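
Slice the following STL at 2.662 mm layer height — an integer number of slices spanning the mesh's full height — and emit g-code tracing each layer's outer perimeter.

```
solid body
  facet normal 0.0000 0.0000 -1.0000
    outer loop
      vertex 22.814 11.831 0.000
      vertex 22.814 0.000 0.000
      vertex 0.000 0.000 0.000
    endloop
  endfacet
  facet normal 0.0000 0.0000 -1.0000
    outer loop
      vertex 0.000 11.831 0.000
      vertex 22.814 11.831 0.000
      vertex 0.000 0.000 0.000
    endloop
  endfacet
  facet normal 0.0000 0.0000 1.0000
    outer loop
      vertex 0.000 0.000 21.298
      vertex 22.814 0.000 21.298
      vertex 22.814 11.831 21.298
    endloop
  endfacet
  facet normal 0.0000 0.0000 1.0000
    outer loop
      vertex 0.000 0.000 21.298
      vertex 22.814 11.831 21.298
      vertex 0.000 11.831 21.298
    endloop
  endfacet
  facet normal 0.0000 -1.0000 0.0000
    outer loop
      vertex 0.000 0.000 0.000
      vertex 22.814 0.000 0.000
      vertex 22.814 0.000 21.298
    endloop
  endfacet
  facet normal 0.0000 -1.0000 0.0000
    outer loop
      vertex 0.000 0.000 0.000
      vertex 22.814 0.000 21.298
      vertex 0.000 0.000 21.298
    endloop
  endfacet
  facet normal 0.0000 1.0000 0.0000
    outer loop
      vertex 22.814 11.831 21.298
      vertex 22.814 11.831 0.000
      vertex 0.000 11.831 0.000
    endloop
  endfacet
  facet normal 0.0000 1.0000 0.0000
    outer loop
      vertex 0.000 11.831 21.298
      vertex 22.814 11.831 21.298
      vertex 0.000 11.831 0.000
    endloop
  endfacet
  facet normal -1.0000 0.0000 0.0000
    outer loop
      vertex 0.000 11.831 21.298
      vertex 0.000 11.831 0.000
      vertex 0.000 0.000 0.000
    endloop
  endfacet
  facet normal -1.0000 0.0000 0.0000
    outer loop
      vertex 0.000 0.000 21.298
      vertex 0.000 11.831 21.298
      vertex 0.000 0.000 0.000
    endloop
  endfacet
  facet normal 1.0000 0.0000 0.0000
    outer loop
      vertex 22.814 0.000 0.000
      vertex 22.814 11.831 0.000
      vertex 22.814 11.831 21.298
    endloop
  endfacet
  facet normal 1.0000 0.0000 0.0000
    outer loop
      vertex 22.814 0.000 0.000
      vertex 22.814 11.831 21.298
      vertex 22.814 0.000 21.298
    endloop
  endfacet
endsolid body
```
; perimeter-only toolpath
G21 ; units = mm
G90 ; absolute positioning
G28 ; home
; layer 1
G0 Z2.662
G0 X0.000 Y0.000
G1 X22.814 Y0.000
G1 X22.814 Y11.831
G1 X0.000 Y11.831
G1 X0.000 Y0.000
; layer 2
G0 Z5.324
G0 X0.000 Y0.000
G1 X22.814 Y0.000
G1 X22.814 Y11.831
G1 X0.000 Y11.831
G1 X0.000 Y0.000
; layer 3
G0 Z7.987
G0 X0.000 Y0.000
G1 X22.814 Y0.000
G1 X22.814 Y11.831
G1 X0.000 Y11.831
G1 X0.000 Y0.000
; layer 4
G0 Z10.649
G0 X0.000 Y0.000
G1 X22.814 Y0.000
G1 X22.814 Y11.831
G1 X0.000 Y11.831
G1 X0.000 Y0.000
; layer 5
G0 Z13.311
G0 X0.000 Y0.000
G1 X22.814 Y0.000
G1 X22.814 Y11.831
G1 X0.000 Y11.831
G1 X0.000 Y0.000
; layer 6
G0 Z15.973
G0 X0.000 Y0.000
G1 X22.814 Y0.000
G1 X22.814 Y11.831
G1 X0.000 Y11.831
G1 X0.000 Y0.000
; layer 7
G0 Z18.636
G0 X0.000 Y0.000
G1 X22.814 Y0.000
G1 X22.814 Y11.831
G1 X0.000 Y11.831
G1 X0.000 Y0.000
; layer 8
G0 Z21.298
G0 X0.000 Y0.000
G1 X22.814 Y0.000
G1 X22.814 Y11.831
G1 X0.000 Y11.831
G1 X0.000 Y0.000
M2 ; end

The solid is a rectangular box, roughly 22.8 × 11.8 mm footprint and 21.3 mm tall. Slicing at Δz = 2.662 mm — 8 equal slices spanning the solid's height, so layer i sits at z = i·h/8 — gives 8 non-empty perimeters. Each is a 4-segment closed polygon; G0 lifts to the layer z and rapids to the start vertex, then G1 traces the edges.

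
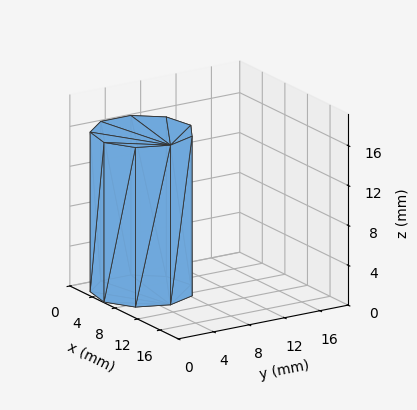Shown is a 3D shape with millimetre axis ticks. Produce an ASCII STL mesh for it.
Reading the render: the shape is a regular 9-sided prism (a cylinder approximated with 9 flat sides), circumscribed radius ≈ 5 mm, height ≈ 16 mm (dimensions read to the nearest mm from the axis ticks). For the STL, each face is triangulated and given an outward normal.

solid part
  facet normal 0.0000 0.0000 -1.0000
    outer loop
      vertex 5.9 9.9 0.0
      vertex 8.8 8.2 0.0
      vertex 10.0 5.0 0.0
    endloop
  endfacet
  facet normal 0.0000 0.0000 -1.0000
    outer loop
      vertex 2.5 9.3 0.0
      vertex 5.9 9.9 0.0
      vertex 10.0 5.0 0.0
    endloop
  endfacet
  facet normal 0.0000 0.0000 -1.0000
    outer loop
      vertex 0.3 6.7 0.0
      vertex 2.5 9.3 0.0
      vertex 10.0 5.0 0.0
    endloop
  endfacet
  facet normal 0.0000 0.0000 -1.0000
    outer loop
      vertex 0.3 3.3 0.0
      vertex 0.3 6.7 0.0
      vertex 10.0 5.0 0.0
    endloop
  endfacet
  facet normal 0.0000 0.0000 -1.0000
    outer loop
      vertex 2.5 0.7 0.0
      vertex 0.3 3.3 0.0
      vertex 10.0 5.0 0.0
    endloop
  endfacet
  facet normal 0.0000 0.0000 -1.0000
    outer loop
      vertex 5.9 0.1 0.0
      vertex 2.5 0.7 0.0
      vertex 10.0 5.0 0.0
    endloop
  endfacet
  facet normal 0.0000 0.0000 -1.0000
    outer loop
      vertex 8.8 1.8 0.0
      vertex 5.9 0.1 0.0
      vertex 10.0 5.0 0.0
    endloop
  endfacet
  facet normal 0.0000 0.0000 1.0000
    outer loop
      vertex 10.0 5.0 16.0
      vertex 8.8 8.2 16.0
      vertex 5.9 9.9 16.0
    endloop
  endfacet
  facet normal 0.0000 0.0000 1.0000
    outer loop
      vertex 10.0 5.0 16.0
      vertex 5.9 9.9 16.0
      vertex 2.5 9.3 16.0
    endloop
  endfacet
  facet normal 0.0000 0.0000 1.0000
    outer loop
      vertex 10.0 5.0 16.0
      vertex 2.5 9.3 16.0
      vertex 0.3 6.7 16.0
    endloop
  endfacet
  facet normal 0.0000 0.0000 1.0000
    outer loop
      vertex 10.0 5.0 16.0
      vertex 0.3 6.7 16.0
      vertex 0.3 3.3 16.0
    endloop
  endfacet
  facet normal 0.0000 0.0000 1.0000
    outer loop
      vertex 10.0 5.0 16.0
      vertex 0.3 3.3 16.0
      vertex 2.5 0.7 16.0
    endloop
  endfacet
  facet normal 0.0000 0.0000 1.0000
    outer loop
      vertex 10.0 5.0 16.0
      vertex 2.5 0.7 16.0
      vertex 5.9 0.1 16.0
    endloop
  endfacet
  facet normal 0.0000 0.0000 1.0000
    outer loop
      vertex 10.0 5.0 16.0
      vertex 5.9 0.1 16.0
      vertex 8.8 1.8 16.0
    endloop
  endfacet
  facet normal 0.9363 0.3511 0.0000
    outer loop
      vertex 10.0 5.0 0.0
      vertex 8.8 8.2 0.0
      vertex 8.8 8.2 16.0
    endloop
  endfacet
  facet normal 0.9363 0.3511 0.0000
    outer loop
      vertex 10.0 5.0 0.0
      vertex 8.8 8.2 16.0
      vertex 10.0 5.0 16.0
    endloop
  endfacet
  facet normal 0.5057 0.8627 0.0000
    outer loop
      vertex 8.8 8.2 0.0
      vertex 5.9 9.9 0.0
      vertex 5.9 9.9 16.0
    endloop
  endfacet
  facet normal 0.5057 0.8627 0.0000
    outer loop
      vertex 8.8 8.2 0.0
      vertex 5.9 9.9 16.0
      vertex 8.8 8.2 16.0
    endloop
  endfacet
  facet normal -0.1738 0.9848 0.0000
    outer loop
      vertex 5.9 9.9 0.0
      vertex 2.5 9.3 0.0
      vertex 2.5 9.3 16.0
    endloop
  endfacet
  facet normal -0.1738 0.9848 0.0000
    outer loop
      vertex 5.9 9.9 0.0
      vertex 2.5 9.3 16.0
      vertex 5.9 9.9 16.0
    endloop
  endfacet
  facet normal -0.7634 0.6459 0.0000
    outer loop
      vertex 2.5 9.3 0.0
      vertex 0.3 6.7 0.0
      vertex 0.3 6.7 16.0
    endloop
  endfacet
  facet normal -0.7634 0.6459 0.0000
    outer loop
      vertex 2.5 9.3 0.0
      vertex 0.3 6.7 16.0
      vertex 2.5 9.3 16.0
    endloop
  endfacet
  facet normal -1.0000 0.0000 0.0000
    outer loop
      vertex 0.3 6.7 0.0
      vertex 0.3 3.3 0.0
      vertex 0.3 3.3 16.0
    endloop
  endfacet
  facet normal -1.0000 0.0000 0.0000
    outer loop
      vertex 0.3 6.7 0.0
      vertex 0.3 3.3 16.0
      vertex 0.3 6.7 16.0
    endloop
  endfacet
  facet normal -0.7634 -0.6459 0.0000
    outer loop
      vertex 0.3 3.3 0.0
      vertex 2.5 0.7 0.0
      vertex 2.5 0.7 16.0
    endloop
  endfacet
  facet normal -0.7634 -0.6459 0.0000
    outer loop
      vertex 0.3 3.3 0.0
      vertex 2.5 0.7 16.0
      vertex 0.3 3.3 16.0
    endloop
  endfacet
  facet normal -0.1738 -0.9848 0.0000
    outer loop
      vertex 2.5 0.7 0.0
      vertex 5.9 0.1 0.0
      vertex 5.9 0.1 16.0
    endloop
  endfacet
  facet normal -0.1738 -0.9848 0.0000
    outer loop
      vertex 2.5 0.7 0.0
      vertex 5.9 0.1 16.0
      vertex 2.5 0.7 16.0
    endloop
  endfacet
  facet normal 0.5057 -0.8627 0.0000
    outer loop
      vertex 5.9 0.1 0.0
      vertex 8.8 1.8 0.0
      vertex 8.8 1.8 16.0
    endloop
  endfacet
  facet normal 0.5057 -0.8627 0.0000
    outer loop
      vertex 5.9 0.1 0.0
      vertex 8.8 1.8 16.0
      vertex 5.9 0.1 16.0
    endloop
  endfacet
  facet normal 0.9363 -0.3511 0.0000
    outer loop
      vertex 8.8 1.8 0.0
      vertex 10.0 5.0 0.0
      vertex 10.0 5.0 16.0
    endloop
  endfacet
  facet normal 0.9363 -0.3511 0.0000
    outer loop
      vertex 8.8 1.8 0.0
      vertex 10.0 5.0 16.0
      vertex 8.8 1.8 16.0
    endloop
  endfacet
endsolid part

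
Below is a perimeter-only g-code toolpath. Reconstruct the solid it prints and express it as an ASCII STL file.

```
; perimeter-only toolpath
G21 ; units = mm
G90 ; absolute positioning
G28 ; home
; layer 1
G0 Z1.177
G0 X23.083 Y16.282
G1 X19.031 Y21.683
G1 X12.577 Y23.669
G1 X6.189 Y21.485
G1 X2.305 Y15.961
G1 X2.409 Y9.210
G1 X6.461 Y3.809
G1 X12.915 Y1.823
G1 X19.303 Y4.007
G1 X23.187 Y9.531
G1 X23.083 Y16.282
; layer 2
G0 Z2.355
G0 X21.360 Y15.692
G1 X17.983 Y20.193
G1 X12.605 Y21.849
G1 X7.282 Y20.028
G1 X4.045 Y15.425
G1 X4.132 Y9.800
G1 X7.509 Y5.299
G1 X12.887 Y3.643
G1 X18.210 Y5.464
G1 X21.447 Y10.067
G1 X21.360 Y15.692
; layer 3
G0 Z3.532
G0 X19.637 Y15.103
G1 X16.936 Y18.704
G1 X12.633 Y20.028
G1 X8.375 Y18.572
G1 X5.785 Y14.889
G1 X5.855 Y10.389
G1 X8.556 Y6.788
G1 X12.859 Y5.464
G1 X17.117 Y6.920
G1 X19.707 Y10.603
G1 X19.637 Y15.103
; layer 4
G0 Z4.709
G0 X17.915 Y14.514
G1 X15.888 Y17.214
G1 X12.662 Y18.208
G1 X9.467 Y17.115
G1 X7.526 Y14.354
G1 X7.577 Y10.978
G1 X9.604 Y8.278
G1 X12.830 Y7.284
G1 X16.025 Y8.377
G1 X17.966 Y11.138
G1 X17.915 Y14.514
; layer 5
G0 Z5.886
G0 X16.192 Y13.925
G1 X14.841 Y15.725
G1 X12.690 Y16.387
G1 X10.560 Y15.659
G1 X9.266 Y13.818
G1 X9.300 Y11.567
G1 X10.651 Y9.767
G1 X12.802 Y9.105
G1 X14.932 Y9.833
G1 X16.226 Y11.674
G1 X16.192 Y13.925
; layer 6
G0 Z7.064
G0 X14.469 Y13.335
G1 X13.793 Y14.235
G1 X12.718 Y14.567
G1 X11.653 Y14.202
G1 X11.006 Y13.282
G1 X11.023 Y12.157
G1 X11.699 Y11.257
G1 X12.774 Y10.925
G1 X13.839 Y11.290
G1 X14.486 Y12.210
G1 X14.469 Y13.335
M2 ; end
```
solid part
  facet normal 0.0000 0.0000 -1.0000
    outer loop
      vertex 12.549 25.490 0.000
      vertex 20.078 23.172 0.000
      vertex 24.806 16.871 0.000
    endloop
  endfacet
  facet normal 0.0000 0.0000 -1.0000
    outer loop
      vertex 5.096 22.941 0.000
      vertex 12.549 25.490 0.000
      vertex 24.806 16.871 0.000
    endloop
  endfacet
  facet normal 0.0000 0.0000 -1.0000
    outer loop
      vertex 0.565 16.497 0.000
      vertex 5.096 22.941 0.000
      vertex 24.806 16.871 0.000
    endloop
  endfacet
  facet normal 0.0000 0.0000 -1.0000
    outer loop
      vertex 0.686 8.621 0.000
      vertex 0.565 16.497 0.000
      vertex 24.806 16.871 0.000
    endloop
  endfacet
  facet normal 0.0000 0.0000 -1.0000
    outer loop
      vertex 5.414 2.320 0.000
      vertex 0.686 8.621 0.000
      vertex 24.806 16.871 0.000
    endloop
  endfacet
  facet normal 0.0000 0.0000 -1.0000
    outer loop
      vertex 12.943 0.002 0.000
      vertex 5.414 2.320 0.000
      vertex 24.806 16.871 0.000
    endloop
  endfacet
  facet normal 0.0000 0.0000 -1.0000
    outer loop
      vertex 20.396 2.551 0.000
      vertex 12.943 0.002 0.000
      vertex 24.806 16.871 0.000
    endloop
  endfacet
  facet normal 0.0000 0.0000 -1.0000
    outer loop
      vertex 24.927 8.995 0.000
      vertex 20.396 2.551 0.000
      vertex 24.806 16.871 0.000
    endloop
  endfacet
  facet normal 0.4497 0.3374 0.8270
    outer loop
      vertex 24.806 16.871 0.000
      vertex 20.078 23.172 0.000
      vertex 12.746 12.746 8.241
    endloop
  endfacet
  facet normal 0.1654 0.5373 0.8270
    outer loop
      vertex 20.078 23.172 0.000
      vertex 12.549 25.490 0.000
      vertex 12.746 12.746 8.241
    endloop
  endfacet
  facet normal -0.1819 0.5320 0.8270
    outer loop
      vertex 12.549 25.490 0.000
      vertex 5.096 22.941 0.000
      vertex 12.746 12.746 8.241
    endloop
  endfacet
  facet normal -0.4599 0.3234 0.8270
    outer loop
      vertex 5.096 22.941 0.000
      vertex 0.565 16.497 0.000
      vertex 12.746 12.746 8.241
    endloop
  endfacet
  facet normal -0.5622 -0.0086 0.8270
    outer loop
      vertex 0.565 16.497 0.000
      vertex 0.686 8.621 0.000
      vertex 12.746 12.746 8.241
    endloop
  endfacet
  facet normal -0.4497 -0.3374 0.8270
    outer loop
      vertex 0.686 8.621 0.000
      vertex 5.414 2.320 0.000
      vertex 12.746 12.746 8.241
    endloop
  endfacet
  facet normal -0.1654 -0.5373 0.8270
    outer loop
      vertex 5.414 2.320 0.000
      vertex 12.943 0.002 0.000
      vertex 12.746 12.746 8.241
    endloop
  endfacet
  facet normal 0.1819 -0.5320 0.8270
    outer loop
      vertex 12.943 0.002 0.000
      vertex 20.396 2.551 0.000
      vertex 12.746 12.746 8.241
    endloop
  endfacet
  facet normal 0.4599 -0.3234 0.8270
    outer loop
      vertex 20.396 2.551 0.000
      vertex 24.927 8.995 0.000
      vertex 12.746 12.746 8.241
    endloop
  endfacet
  facet normal 0.5622 0.0086 0.8270
    outer loop
      vertex 24.927 8.995 0.000
      vertex 24.806 16.871 0.000
      vertex 12.746 12.746 8.241
    endloop
  endfacet
endsolid part

The G0 Z moves step by Δz≈1.177 mm. The G1 loops shrink linearly with z, so the solid tapers from its base footprint up to z≈8.24. Closing with a flat bottom cap and the tapered top and triangulating gives 18 facets — a regular 10-sided pyramid, base circumscribed radius ≈ 12.7 mm, apex at z ≈ 8.24 mm.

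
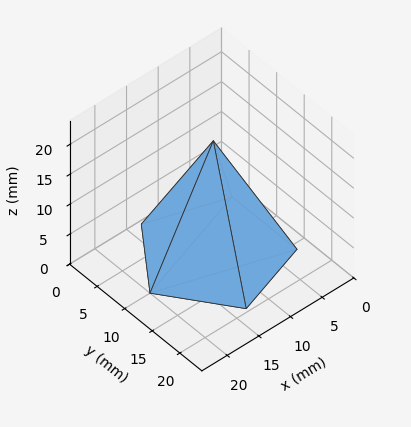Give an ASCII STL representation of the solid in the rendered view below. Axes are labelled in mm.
Reading the render: the shape is a regular 5-sided pyramid, base circumscribed radius ≈ 10 mm, apex at z ≈ 19 mm (dimensions read to the nearest mm from the axis ticks). For the STL, each face is triangulated and given an outward normal.

solid part
  facet normal 0.0000 0.0000 -1.0000
    outer loop
      vertex 1.91 15.88 0.00
      vertex 13.09 19.51 0.00
      vertex 20.00 10.00 0.00
    endloop
  endfacet
  facet normal 0.0000 0.0000 -1.0000
    outer loop
      vertex 1.91 4.12 0.00
      vertex 1.91 15.88 0.00
      vertex 20.00 10.00 0.00
    endloop
  endfacet
  facet normal 0.0000 0.0000 -1.0000
    outer loop
      vertex 13.09 0.49 0.00
      vertex 1.91 4.12 0.00
      vertex 20.00 10.00 0.00
    endloop
  endfacet
  facet normal 0.7443 0.5408 0.3918
    outer loop
      vertex 20.00 10.00 0.00
      vertex 13.09 19.51 0.00
      vertex 10.00 10.00 19.00
    endloop
  endfacet
  facet normal -0.2841 0.8751 0.3918
    outer loop
      vertex 13.09 19.51 0.00
      vertex 1.91 15.88 0.00
      vertex 10.00 10.00 19.00
    endloop
  endfacet
  facet normal -0.9201 0.0000 0.3918
    outer loop
      vertex 1.91 15.88 0.00
      vertex 1.91 4.12 0.00
      vertex 10.00 10.00 19.00
    endloop
  endfacet
  facet normal -0.2841 -0.8751 0.3918
    outer loop
      vertex 1.91 4.12 0.00
      vertex 13.09 0.49 0.00
      vertex 10.00 10.00 19.00
    endloop
  endfacet
  facet normal 0.7443 -0.5408 0.3918
    outer loop
      vertex 13.09 0.49 0.00
      vertex 20.00 10.00 0.00
      vertex 10.00 10.00 19.00
    endloop
  endfacet
endsolid part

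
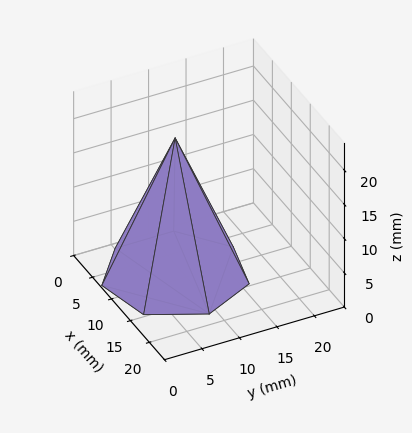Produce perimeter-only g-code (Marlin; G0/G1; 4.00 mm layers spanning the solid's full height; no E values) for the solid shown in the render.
Reading the render: the shape is a regular 7-sided pyramid, base circumscribed radius ≈ 9 mm, apex at z ≈ 20 mm (dimensions read to the nearest mm from the axis ticks). For the g-code, the solid's height is divided into equal slices at the stated Δz and each level perimeter traced with G1 moves after a G0 lift.

; perimeter-only toolpath
G21 ; units = mm
G90 ; absolute positioning
G28 ; home
; layer 1
G0 Z4.00
G0 X16.20 Y9.00
G1 X13.49 Y14.63
G1 X7.40 Y16.02
G1 X2.51 Y12.12
G1 X2.51 Y5.88
G1 X7.40 Y1.98
G1 X13.49 Y3.37
G1 X16.20 Y9.00
; layer 2
G0 Z8.00
G0 X14.40 Y9.00
G1 X12.37 Y13.22
G1 X7.80 Y14.26
G1 X4.13 Y11.34
G1 X4.13 Y6.66
G1 X7.80 Y3.74
G1 X12.37 Y4.78
G1 X14.40 Y9.00
; layer 3
G0 Z12.00
G0 X12.60 Y9.00
G1 X11.24 Y11.82
G1 X8.20 Y12.51
G1 X5.76 Y10.56
G1 X5.76 Y7.44
G1 X8.20 Y5.49
G1 X11.24 Y6.18
G1 X12.60 Y9.00
; layer 4
G0 Z16.00
G0 X10.80 Y9.00
G1 X10.12 Y10.41
G1 X8.60 Y10.75
G1 X7.38 Y9.78
G1 X7.38 Y8.22
G1 X8.60 Y7.25
G1 X10.12 Y7.59
G1 X10.80 Y9.00
M2 ; end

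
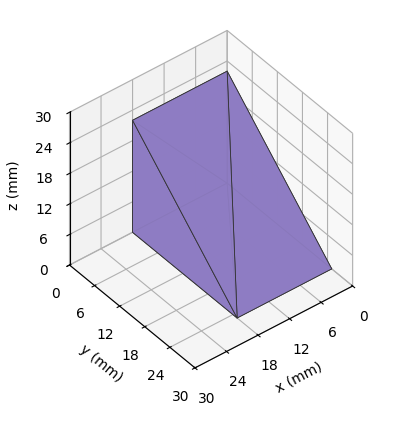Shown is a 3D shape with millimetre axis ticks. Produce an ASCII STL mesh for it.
Reading the render: the shape is a wedge (ramp): 18 × 25 mm base, rising to 22 mm along the y=0 edge and sloping linearly to z=0 at y=25 (dimensions read to the nearest mm from the axis ticks). For the STL, each face is triangulated and given an outward normal.

solid part
  facet normal 0.0000 0.0000 -1.0000
    outer loop
      vertex 18.00 25.00 0.00
      vertex 18.00 0.00 0.00
      vertex 0.00 0.00 0.00
    endloop
  endfacet
  facet normal 0.0000 0.0000 -1.0000
    outer loop
      vertex 0.00 25.00 0.00
      vertex 18.00 25.00 0.00
      vertex 0.00 0.00 0.00
    endloop
  endfacet
  facet normal 0.0000 -1.0000 0.0000
    outer loop
      vertex 0.00 0.00 0.00
      vertex 18.00 0.00 0.00
      vertex 18.00 0.00 22.00
    endloop
  endfacet
  facet normal 0.0000 -1.0000 0.0000
    outer loop
      vertex 0.00 0.00 0.00
      vertex 18.00 0.00 22.00
      vertex 0.00 0.00 22.00
    endloop
  endfacet
  facet normal 0.0000 0.6606 0.7507
    outer loop
      vertex 0.00 0.00 22.00
      vertex 18.00 0.00 22.00
      vertex 18.00 25.00 0.00
    endloop
  endfacet
  facet normal 0.0000 0.6606 0.7507
    outer loop
      vertex 0.00 0.00 22.00
      vertex 18.00 25.00 0.00
      vertex 0.00 25.00 0.00
    endloop
  endfacet
  facet normal -1.0000 0.0000 0.0000
    outer loop
      vertex 0.00 0.00 22.00
      vertex 0.00 25.00 0.00
      vertex 0.00 0.00 0.00
    endloop
  endfacet
  facet normal 1.0000 0.0000 0.0000
    outer loop
      vertex 18.00 0.00 0.00
      vertex 18.00 25.00 0.00
      vertex 18.00 0.00 22.00
    endloop
  endfacet
endsolid part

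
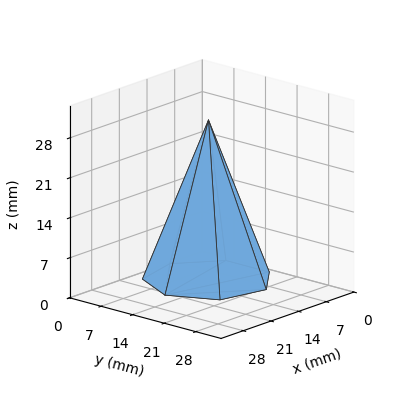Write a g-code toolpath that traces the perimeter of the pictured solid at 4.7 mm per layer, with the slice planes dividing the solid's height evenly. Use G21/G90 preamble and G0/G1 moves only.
Reading the render: the shape is a regular 7-sided pyramid, base circumscribed radius ≈ 11 mm, apex at z ≈ 28 mm (dimensions read to the nearest mm from the axis ticks). For the g-code, the solid's height is divided into equal slices at the stated Δz and each level perimeter traced with G1 moves after a G0 lift.

; perimeter-only toolpath
G21 ; units = mm
G90 ; absolute positioning
G28 ; home
; layer 1
G0 Z4.7
G0 X20.2 Y11.0
G1 X16.8 Y18.2
G1 X9.0 Y19.9
G1 X2.8 Y15.0
G1 X2.8 Y7.0
G1 X9.0 Y2.1
G1 X16.8 Y3.8
G1 X20.2 Y11.0
; layer 2
G0 Z9.3
G0 X18.3 Y11.0
G1 X15.6 Y16.7
G1 X9.4 Y18.1
G1 X4.4 Y14.2
G1 X4.4 Y7.8
G1 X9.4 Y3.9
G1 X15.6 Y5.3
G1 X18.3 Y11.0
; layer 3
G0 Z14.0
G0 X16.5 Y11.0
G1 X14.4 Y15.3
G1 X9.8 Y16.4
G1 X6.0 Y13.4
G1 X6.0 Y8.6
G1 X9.8 Y5.7
G1 X14.4 Y6.7
G1 X16.5 Y11.0
; layer 4
G0 Z18.7
G0 X14.7 Y11.0
G1 X13.3 Y13.9
G1 X10.2 Y14.6
G1 X7.7 Y12.6
G1 X7.7 Y9.4
G1 X10.2 Y7.4
G1 X13.3 Y8.1
G1 X14.7 Y11.0
; layer 5
G0 Z23.3
G0 X12.8 Y11.0
G1 X12.2 Y12.4
G1 X10.6 Y12.8
G1 X9.4 Y11.8
G1 X9.4 Y10.2
G1 X10.6 Y9.2
G1 X12.2 Y9.6
G1 X12.8 Y11.0
M2 ; end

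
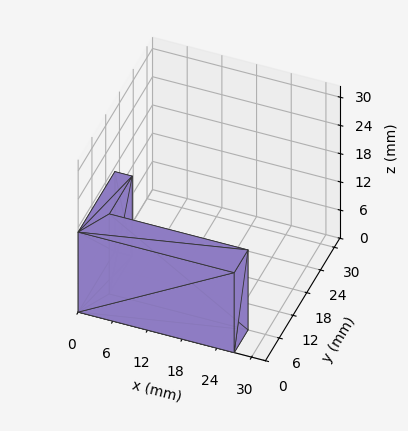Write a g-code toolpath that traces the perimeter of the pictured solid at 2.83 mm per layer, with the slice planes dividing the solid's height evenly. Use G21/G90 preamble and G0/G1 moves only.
Reading the render: the shape is an L-shaped prism: outer 27 × 16 mm, arm thicknesses ≈ 6 mm (horizontal) and 3 mm (vertical), extruded 17 mm in z (dimensions read to the nearest mm from the axis ticks). For the g-code, the solid's height is divided into equal slices at the stated Δz and each level perimeter traced with G1 moves after a G0 lift.

; perimeter-only toolpath
G21 ; units = mm
G90 ; absolute positioning
G28 ; home
; layer 1
G0 Z2.83
G0 X0.00 Y0.00
G1 X27.00 Y0.00
G1 X27.00 Y6.00
G1 X3.00 Y6.00
G1 X3.00 Y16.00
G1 X0.00 Y16.00
G1 X0.00 Y0.00
; layer 2
G0 Z5.67
G0 X0.00 Y0.00
G1 X27.00 Y0.00
G1 X27.00 Y6.00
G1 X3.00 Y6.00
G1 X3.00 Y16.00
G1 X0.00 Y16.00
G1 X0.00 Y0.00
; layer 3
G0 Z8.50
G0 X0.00 Y0.00
G1 X27.00 Y0.00
G1 X27.00 Y6.00
G1 X3.00 Y6.00
G1 X3.00 Y16.00
G1 X0.00 Y16.00
G1 X0.00 Y0.00
; layer 4
G0 Z11.33
G0 X0.00 Y0.00
G1 X27.00 Y0.00
G1 X27.00 Y6.00
G1 X3.00 Y6.00
G1 X3.00 Y16.00
G1 X0.00 Y16.00
G1 X0.00 Y0.00
; layer 5
G0 Z14.17
G0 X0.00 Y0.00
G1 X27.00 Y0.00
G1 X27.00 Y6.00
G1 X3.00 Y6.00
G1 X3.00 Y16.00
G1 X0.00 Y16.00
G1 X0.00 Y0.00
; layer 6
G0 Z17.00
G0 X0.00 Y0.00
G1 X27.00 Y0.00
G1 X27.00 Y6.00
G1 X3.00 Y6.00
G1 X3.00 Y16.00
G1 X0.00 Y16.00
G1 X0.00 Y0.00
M2 ; end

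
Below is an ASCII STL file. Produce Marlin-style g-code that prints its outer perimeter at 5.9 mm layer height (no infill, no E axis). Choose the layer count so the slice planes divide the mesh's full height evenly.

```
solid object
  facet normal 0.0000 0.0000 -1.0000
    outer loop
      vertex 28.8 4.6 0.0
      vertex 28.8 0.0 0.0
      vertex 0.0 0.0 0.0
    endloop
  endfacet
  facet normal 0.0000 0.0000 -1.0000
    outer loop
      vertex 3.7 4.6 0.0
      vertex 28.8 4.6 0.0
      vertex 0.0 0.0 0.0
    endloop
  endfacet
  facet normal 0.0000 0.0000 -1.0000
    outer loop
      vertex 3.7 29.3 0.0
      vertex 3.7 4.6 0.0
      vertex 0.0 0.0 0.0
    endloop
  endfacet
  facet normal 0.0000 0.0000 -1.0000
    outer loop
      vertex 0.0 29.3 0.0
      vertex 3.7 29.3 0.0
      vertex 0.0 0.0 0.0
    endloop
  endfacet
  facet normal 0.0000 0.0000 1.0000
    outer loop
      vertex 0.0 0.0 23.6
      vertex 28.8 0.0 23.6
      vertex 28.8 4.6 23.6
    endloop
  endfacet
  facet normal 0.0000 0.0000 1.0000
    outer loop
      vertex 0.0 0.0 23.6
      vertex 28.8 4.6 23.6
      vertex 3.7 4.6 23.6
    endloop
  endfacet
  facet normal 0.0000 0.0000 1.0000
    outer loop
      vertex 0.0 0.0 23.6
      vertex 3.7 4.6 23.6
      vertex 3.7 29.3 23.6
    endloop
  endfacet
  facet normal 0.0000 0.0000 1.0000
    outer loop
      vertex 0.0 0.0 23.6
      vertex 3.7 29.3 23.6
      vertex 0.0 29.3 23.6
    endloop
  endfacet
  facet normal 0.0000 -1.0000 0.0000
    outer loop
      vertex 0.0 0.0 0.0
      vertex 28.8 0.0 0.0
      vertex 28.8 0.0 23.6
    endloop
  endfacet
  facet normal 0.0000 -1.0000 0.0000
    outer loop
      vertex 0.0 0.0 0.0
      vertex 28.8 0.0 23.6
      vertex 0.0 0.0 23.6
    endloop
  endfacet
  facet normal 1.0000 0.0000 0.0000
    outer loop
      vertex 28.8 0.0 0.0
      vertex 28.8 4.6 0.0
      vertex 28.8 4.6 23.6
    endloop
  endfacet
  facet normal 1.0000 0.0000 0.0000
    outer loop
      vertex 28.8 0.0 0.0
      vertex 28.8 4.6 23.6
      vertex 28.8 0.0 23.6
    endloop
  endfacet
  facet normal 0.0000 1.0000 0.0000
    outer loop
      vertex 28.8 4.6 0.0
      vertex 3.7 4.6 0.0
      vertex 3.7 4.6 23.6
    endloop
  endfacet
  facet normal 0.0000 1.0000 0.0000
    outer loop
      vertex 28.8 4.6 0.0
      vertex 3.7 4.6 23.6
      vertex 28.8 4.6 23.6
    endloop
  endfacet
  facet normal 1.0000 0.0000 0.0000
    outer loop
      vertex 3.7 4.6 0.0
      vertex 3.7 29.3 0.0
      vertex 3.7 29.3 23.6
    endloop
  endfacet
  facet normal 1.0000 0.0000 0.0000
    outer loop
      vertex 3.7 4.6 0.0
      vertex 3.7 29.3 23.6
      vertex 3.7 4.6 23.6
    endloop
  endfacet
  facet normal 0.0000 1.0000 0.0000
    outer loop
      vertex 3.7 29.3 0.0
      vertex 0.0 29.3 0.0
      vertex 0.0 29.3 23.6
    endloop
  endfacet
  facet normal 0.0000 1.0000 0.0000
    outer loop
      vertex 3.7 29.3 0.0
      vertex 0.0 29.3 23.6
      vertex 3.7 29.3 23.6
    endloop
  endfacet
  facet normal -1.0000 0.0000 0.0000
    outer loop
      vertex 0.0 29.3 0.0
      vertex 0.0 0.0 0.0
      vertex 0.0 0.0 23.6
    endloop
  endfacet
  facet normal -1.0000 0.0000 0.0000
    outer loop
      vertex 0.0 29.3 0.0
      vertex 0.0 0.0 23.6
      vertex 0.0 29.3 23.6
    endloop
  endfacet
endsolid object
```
; perimeter-only toolpath
G21 ; units = mm
G90 ; absolute positioning
G28 ; home
; layer 1
G0 Z5.9
G0 X0.0 Y0.0
G1 X28.8 Y0.0
G1 X28.8 Y4.6
G1 X3.7 Y4.6
G1 X3.7 Y29.3
G1 X0.0 Y29.3
G1 X0.0 Y0.0
; layer 2
G0 Z11.8
G0 X0.0 Y0.0
G1 X28.8 Y0.0
G1 X28.8 Y4.6
G1 X3.7 Y4.6
G1 X3.7 Y29.3
G1 X0.0 Y29.3
G1 X0.0 Y0.0
; layer 3
G0 Z17.7
G0 X0.0 Y0.0
G1 X28.8 Y0.0
G1 X28.8 Y4.6
G1 X3.7 Y4.6
G1 X3.7 Y29.3
G1 X0.0 Y29.3
G1 X0.0 Y0.0
; layer 4
G0 Z23.6
G0 X0.0 Y0.0
G1 X28.8 Y0.0
G1 X28.8 Y4.6
G1 X3.7 Y4.6
G1 X3.7 Y29.3
G1 X0.0 Y29.3
G1 X0.0 Y0.0
M2 ; end

The solid is an L-shaped prism: outer 28.8 × 29.3 mm, arm thicknesses ≈ 4.6 mm (horizontal) and 3.7 mm (vertical), extruded 23.6 mm in z. Slicing at Δz = 5.9 mm — 4 equal slices spanning the solid's height, so layer i sits at z = i·h/4 — gives 4 non-empty perimeters. Each is a 6-segment closed polygon; G0 lifts to the layer z and rapids to the start vertex, then G1 traces the edges.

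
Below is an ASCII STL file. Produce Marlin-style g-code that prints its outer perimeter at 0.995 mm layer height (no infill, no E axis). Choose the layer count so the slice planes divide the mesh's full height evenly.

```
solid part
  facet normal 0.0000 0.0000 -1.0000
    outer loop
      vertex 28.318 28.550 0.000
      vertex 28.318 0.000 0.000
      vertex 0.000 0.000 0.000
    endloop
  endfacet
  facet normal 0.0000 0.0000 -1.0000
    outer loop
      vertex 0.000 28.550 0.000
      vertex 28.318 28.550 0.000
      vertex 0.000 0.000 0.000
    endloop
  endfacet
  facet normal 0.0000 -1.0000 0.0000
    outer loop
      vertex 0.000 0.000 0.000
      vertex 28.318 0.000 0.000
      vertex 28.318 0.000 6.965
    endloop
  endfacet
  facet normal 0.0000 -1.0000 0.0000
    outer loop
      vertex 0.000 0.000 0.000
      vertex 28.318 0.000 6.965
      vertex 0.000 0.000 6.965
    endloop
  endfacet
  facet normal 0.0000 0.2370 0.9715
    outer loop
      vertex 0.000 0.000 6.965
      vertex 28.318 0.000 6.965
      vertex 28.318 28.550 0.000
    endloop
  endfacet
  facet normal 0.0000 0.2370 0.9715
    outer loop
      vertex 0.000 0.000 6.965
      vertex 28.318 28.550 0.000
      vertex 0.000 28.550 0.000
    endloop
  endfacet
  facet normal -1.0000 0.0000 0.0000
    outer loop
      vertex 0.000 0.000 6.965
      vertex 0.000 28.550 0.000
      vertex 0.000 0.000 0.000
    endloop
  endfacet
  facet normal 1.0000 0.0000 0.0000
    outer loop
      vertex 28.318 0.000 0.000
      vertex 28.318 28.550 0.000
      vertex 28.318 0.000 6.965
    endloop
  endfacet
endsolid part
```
; perimeter-only toolpath
G21 ; units = mm
G90 ; absolute positioning
G28 ; home
; layer 1
G0 Z0.995
G0 X0.000 Y0.000
G1 X28.318 Y0.000
G1 X28.318 Y24.471
G1 X0.000 Y24.471
G1 X0.000 Y0.000
; layer 2
G0 Z1.990
G0 X0.000 Y0.000
G1 X28.318 Y0.000
G1 X28.318 Y20.393
G1 X0.000 Y20.393
G1 X0.000 Y0.000
; layer 3
G0 Z2.985
G0 X0.000 Y0.000
G1 X28.318 Y0.000
G1 X28.318 Y16.314
G1 X0.000 Y16.314
G1 X0.000 Y0.000
; layer 4
G0 Z3.980
G0 X0.000 Y0.000
G1 X28.318 Y0.000
G1 X28.318 Y12.236
G1 X0.000 Y12.236
G1 X0.000 Y0.000
; layer 5
G0 Z4.975
G0 X0.000 Y0.000
G1 X28.318 Y0.000
G1 X28.318 Y8.157
G1 X0.000 Y8.157
G1 X0.000 Y0.000
; layer 6
G0 Z5.970
G0 X0.000 Y0.000
G1 X28.318 Y0.000
G1 X28.318 Y4.079
G1 X0.000 Y4.079
G1 X0.000 Y0.000
M2 ; end

The solid is a wedge (ramp): 28.3 × 28.6 mm base, rising to 6.96 mm along the y=0 edge and sloping linearly to z=0 at y=28.6. Slicing at Δz = 0.995 mm — 7 equal slices spanning the solid's height, so layer i sits at z = i·h/7 — gives 6 non-empty perimeters. Each is a 4-segment closed polygon; G0 lifts to the layer z and rapids to the start vertex, then G1 traces the edges. The cross-section shrinks linearly with z (the slice at the apex is degenerate and omitted).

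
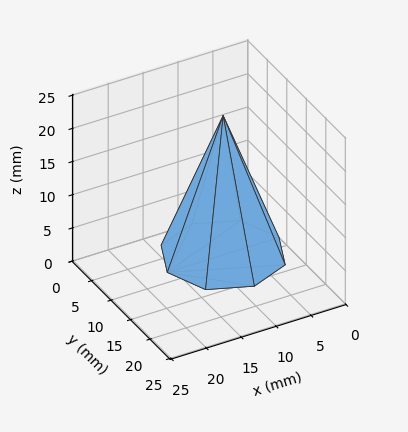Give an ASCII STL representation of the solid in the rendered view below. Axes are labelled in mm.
Reading the render: the shape is a regular 8-sided pyramid, base circumscribed radius ≈ 8 mm, apex at z ≈ 21 mm (dimensions read to the nearest mm from the axis ticks). For the STL, each face is triangulated and given an outward normal.

solid part
  facet normal 0.0000 0.0000 -1.0000
    outer loop
      vertex 8.0 16.0 0.0
      vertex 13.7 13.7 0.0
      vertex 16.0 8.0 0.0
    endloop
  endfacet
  facet normal 0.0000 0.0000 -1.0000
    outer loop
      vertex 2.3 13.7 0.0
      vertex 8.0 16.0 0.0
      vertex 16.0 8.0 0.0
    endloop
  endfacet
  facet normal 0.0000 0.0000 -1.0000
    outer loop
      vertex 0.0 8.0 0.0
      vertex 2.3 13.7 0.0
      vertex 16.0 8.0 0.0
    endloop
  endfacet
  facet normal 0.0000 0.0000 -1.0000
    outer loop
      vertex 2.3 2.3 0.0
      vertex 0.0 8.0 0.0
      vertex 16.0 8.0 0.0
    endloop
  endfacet
  facet normal 0.0000 0.0000 -1.0000
    outer loop
      vertex 8.0 0.0 0.0
      vertex 2.3 2.3 0.0
      vertex 16.0 8.0 0.0
    endloop
  endfacet
  facet normal 0.0000 0.0000 -1.0000
    outer loop
      vertex 13.7 2.3 0.0
      vertex 8.0 0.0 0.0
      vertex 16.0 8.0 0.0
    endloop
  endfacet
  facet normal 0.8744 0.3528 0.3331
    outer loop
      vertex 16.0 8.0 0.0
      vertex 13.7 13.7 0.0
      vertex 8.0 8.0 21.0
    endloop
  endfacet
  facet normal 0.3528 0.8744 0.3331
    outer loop
      vertex 13.7 13.7 0.0
      vertex 8.0 16.0 0.0
      vertex 8.0 8.0 21.0
    endloop
  endfacet
  facet normal -0.3528 0.8744 0.3331
    outer loop
      vertex 8.0 16.0 0.0
      vertex 2.3 13.7 0.0
      vertex 8.0 8.0 21.0
    endloop
  endfacet
  facet normal -0.8744 0.3528 0.3331
    outer loop
      vertex 2.3 13.7 0.0
      vertex 0.0 8.0 0.0
      vertex 8.0 8.0 21.0
    endloop
  endfacet
  facet normal -0.8744 -0.3528 0.3331
    outer loop
      vertex 0.0 8.0 0.0
      vertex 2.3 2.3 0.0
      vertex 8.0 8.0 21.0
    endloop
  endfacet
  facet normal -0.3528 -0.8744 0.3331
    outer loop
      vertex 2.3 2.3 0.0
      vertex 8.0 0.0 0.0
      vertex 8.0 8.0 21.0
    endloop
  endfacet
  facet normal 0.3528 -0.8744 0.3331
    outer loop
      vertex 8.0 0.0 0.0
      vertex 13.7 2.3 0.0
      vertex 8.0 8.0 21.0
    endloop
  endfacet
  facet normal 0.8744 -0.3528 0.3331
    outer loop
      vertex 13.7 2.3 0.0
      vertex 16.0 8.0 0.0
      vertex 8.0 8.0 21.0
    endloop
  endfacet
endsolid part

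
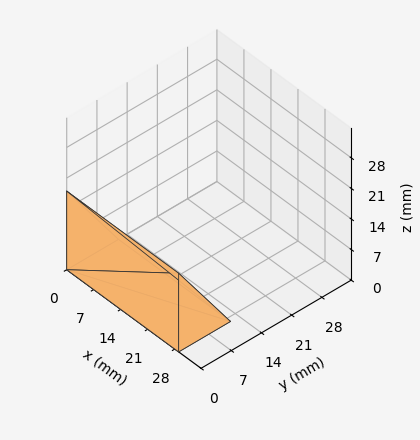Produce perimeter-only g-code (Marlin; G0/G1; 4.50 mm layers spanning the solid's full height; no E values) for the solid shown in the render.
Reading the render: the shape is a wedge (ramp): 29 × 12 mm base, rising to 18 mm along the y=0 edge and sloping linearly to z=0 at y=12 (dimensions read to the nearest mm from the axis ticks). For the g-code, the solid's height is divided into equal slices at the stated Δz and each level perimeter traced with G1 moves after a G0 lift.

; perimeter-only toolpath
G21 ; units = mm
G90 ; absolute positioning
G28 ; home
; layer 1
G0 Z4.50
G0 X0.00 Y0.00
G1 X29.00 Y0.00
G1 X29.00 Y9.00
G1 X0.00 Y9.00
G1 X0.00 Y0.00
; layer 2
G0 Z9.00
G0 X0.00 Y0.00
G1 X29.00 Y0.00
G1 X29.00 Y6.00
G1 X0.00 Y6.00
G1 X0.00 Y0.00
; layer 3
G0 Z13.50
G0 X0.00 Y0.00
G1 X29.00 Y0.00
G1 X29.00 Y3.00
G1 X0.00 Y3.00
G1 X0.00 Y0.00
M2 ; end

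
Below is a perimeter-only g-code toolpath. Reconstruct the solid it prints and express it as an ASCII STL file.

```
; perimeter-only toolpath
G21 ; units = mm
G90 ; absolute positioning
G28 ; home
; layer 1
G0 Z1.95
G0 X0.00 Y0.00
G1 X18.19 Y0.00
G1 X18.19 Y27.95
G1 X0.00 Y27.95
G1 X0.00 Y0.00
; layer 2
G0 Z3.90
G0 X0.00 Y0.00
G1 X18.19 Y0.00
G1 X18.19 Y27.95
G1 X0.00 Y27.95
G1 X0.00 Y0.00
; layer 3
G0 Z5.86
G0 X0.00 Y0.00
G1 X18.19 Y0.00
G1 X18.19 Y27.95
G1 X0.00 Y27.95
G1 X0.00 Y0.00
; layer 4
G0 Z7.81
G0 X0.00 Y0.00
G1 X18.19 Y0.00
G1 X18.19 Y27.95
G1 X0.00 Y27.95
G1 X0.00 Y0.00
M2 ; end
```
solid part
  facet normal 0.0000 0.0000 -1.0000
    outer loop
      vertex 18.19 27.95 0.00
      vertex 18.19 0.00 0.00
      vertex 0.00 0.00 0.00
    endloop
  endfacet
  facet normal 0.0000 0.0000 -1.0000
    outer loop
      vertex 0.00 27.95 0.00
      vertex 18.19 27.95 0.00
      vertex 0.00 0.00 0.00
    endloop
  endfacet
  facet normal 0.0000 0.0000 1.0000
    outer loop
      vertex 0.00 0.00 7.81
      vertex 18.19 0.00 7.81
      vertex 18.19 27.95 7.81
    endloop
  endfacet
  facet normal 0.0000 0.0000 1.0000
    outer loop
      vertex 0.00 0.00 7.81
      vertex 18.19 27.95 7.81
      vertex 0.00 27.95 7.81
    endloop
  endfacet
  facet normal 0.0000 -1.0000 0.0000
    outer loop
      vertex 0.00 0.00 0.00
      vertex 18.19 0.00 0.00
      vertex 18.19 0.00 7.81
    endloop
  endfacet
  facet normal 0.0000 -1.0000 0.0000
    outer loop
      vertex 0.00 0.00 0.00
      vertex 18.19 0.00 7.81
      vertex 0.00 0.00 7.81
    endloop
  endfacet
  facet normal 0.0000 1.0000 0.0000
    outer loop
      vertex 18.19 27.95 7.81
      vertex 18.19 27.95 0.00
      vertex 0.00 27.95 0.00
    endloop
  endfacet
  facet normal 0.0000 1.0000 0.0000
    outer loop
      vertex 0.00 27.95 7.81
      vertex 18.19 27.95 7.81
      vertex 0.00 27.95 0.00
    endloop
  endfacet
  facet normal -1.0000 0.0000 0.0000
    outer loop
      vertex 0.00 27.95 7.81
      vertex 0.00 27.95 0.00
      vertex 0.00 0.00 0.00
    endloop
  endfacet
  facet normal -1.0000 0.0000 0.0000
    outer loop
      vertex 0.00 0.00 7.81
      vertex 0.00 27.95 7.81
      vertex 0.00 0.00 0.00
    endloop
  endfacet
  facet normal 1.0000 0.0000 0.0000
    outer loop
      vertex 18.19 0.00 0.00
      vertex 18.19 27.95 0.00
      vertex 18.19 27.95 7.81
    endloop
  endfacet
  facet normal 1.0000 0.0000 0.0000
    outer loop
      vertex 18.19 0.00 0.00
      vertex 18.19 27.95 7.81
      vertex 18.19 0.00 7.81
    endloop
  endfacet
endsolid part

The G0 Z moves step by Δz≈1.95 mm. Every layer's G1 loop is the same polygon, so the solid is a straight extrusion of it from z=0 to z≈7.81. Closing with flat bottom and top caps and triangulating gives 12 facets — a rectangular box, roughly 18.2 × 27.9 mm footprint and 7.81 mm tall.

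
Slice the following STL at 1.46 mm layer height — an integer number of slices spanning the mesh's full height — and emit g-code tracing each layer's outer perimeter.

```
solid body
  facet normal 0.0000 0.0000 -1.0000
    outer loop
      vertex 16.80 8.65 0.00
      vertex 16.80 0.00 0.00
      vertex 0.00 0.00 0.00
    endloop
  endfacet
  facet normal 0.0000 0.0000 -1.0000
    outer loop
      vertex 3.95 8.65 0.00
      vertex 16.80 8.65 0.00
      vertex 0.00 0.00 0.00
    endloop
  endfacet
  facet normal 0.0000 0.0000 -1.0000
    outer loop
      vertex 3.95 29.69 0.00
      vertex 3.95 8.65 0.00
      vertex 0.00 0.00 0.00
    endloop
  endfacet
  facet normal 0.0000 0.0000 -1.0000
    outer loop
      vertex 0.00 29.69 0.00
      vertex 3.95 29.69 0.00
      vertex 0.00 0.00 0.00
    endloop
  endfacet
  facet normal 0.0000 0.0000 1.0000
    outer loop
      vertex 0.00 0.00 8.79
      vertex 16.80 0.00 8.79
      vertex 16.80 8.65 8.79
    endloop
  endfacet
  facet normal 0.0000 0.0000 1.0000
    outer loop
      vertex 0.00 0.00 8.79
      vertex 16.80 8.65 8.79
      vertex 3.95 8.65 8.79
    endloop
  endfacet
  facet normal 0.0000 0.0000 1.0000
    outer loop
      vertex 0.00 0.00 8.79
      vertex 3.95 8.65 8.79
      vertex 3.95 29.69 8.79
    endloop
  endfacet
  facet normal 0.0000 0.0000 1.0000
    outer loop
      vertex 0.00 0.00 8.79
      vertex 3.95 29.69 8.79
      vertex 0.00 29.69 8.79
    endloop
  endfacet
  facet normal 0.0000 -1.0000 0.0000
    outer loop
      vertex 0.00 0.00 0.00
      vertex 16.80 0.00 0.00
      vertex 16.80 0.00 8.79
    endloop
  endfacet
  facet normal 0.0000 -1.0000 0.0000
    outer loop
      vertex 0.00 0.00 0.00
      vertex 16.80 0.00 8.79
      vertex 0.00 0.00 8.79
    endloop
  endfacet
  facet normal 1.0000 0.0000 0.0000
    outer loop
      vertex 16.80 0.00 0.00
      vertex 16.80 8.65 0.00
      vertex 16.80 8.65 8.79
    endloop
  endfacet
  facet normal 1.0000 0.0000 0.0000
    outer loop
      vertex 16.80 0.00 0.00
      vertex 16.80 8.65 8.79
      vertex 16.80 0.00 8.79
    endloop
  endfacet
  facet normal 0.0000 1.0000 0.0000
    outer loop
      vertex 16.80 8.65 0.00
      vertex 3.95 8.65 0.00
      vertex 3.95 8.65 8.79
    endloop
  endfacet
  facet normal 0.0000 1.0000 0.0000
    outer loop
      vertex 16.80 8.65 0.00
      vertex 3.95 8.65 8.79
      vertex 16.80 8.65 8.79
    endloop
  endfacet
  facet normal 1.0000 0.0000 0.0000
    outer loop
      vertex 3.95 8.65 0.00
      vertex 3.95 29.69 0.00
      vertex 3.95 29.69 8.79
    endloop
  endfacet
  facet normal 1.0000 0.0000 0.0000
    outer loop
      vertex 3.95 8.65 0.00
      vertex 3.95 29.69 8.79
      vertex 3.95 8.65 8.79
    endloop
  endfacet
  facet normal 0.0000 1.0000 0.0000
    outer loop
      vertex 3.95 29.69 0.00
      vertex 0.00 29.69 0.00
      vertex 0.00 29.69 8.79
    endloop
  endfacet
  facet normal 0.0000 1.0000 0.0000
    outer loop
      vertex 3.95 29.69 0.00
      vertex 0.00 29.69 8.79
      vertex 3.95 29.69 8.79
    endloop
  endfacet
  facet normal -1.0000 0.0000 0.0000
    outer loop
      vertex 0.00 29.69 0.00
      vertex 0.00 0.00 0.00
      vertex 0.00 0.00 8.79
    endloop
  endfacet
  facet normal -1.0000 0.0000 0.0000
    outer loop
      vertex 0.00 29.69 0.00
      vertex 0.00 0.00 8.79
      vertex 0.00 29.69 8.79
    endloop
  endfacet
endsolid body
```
; perimeter-only toolpath
G21 ; units = mm
G90 ; absolute positioning
G28 ; home
; layer 1
G0 Z1.46
G0 X0.00 Y0.00
G1 X16.80 Y0.00
G1 X16.80 Y8.65
G1 X3.95 Y8.65
G1 X3.95 Y29.69
G1 X0.00 Y29.69
G1 X0.00 Y0.00
; layer 2
G0 Z2.93
G0 X0.00 Y0.00
G1 X16.80 Y0.00
G1 X16.80 Y8.65
G1 X3.95 Y8.65
G1 X3.95 Y29.69
G1 X0.00 Y29.69
G1 X0.00 Y0.00
; layer 3
G0 Z4.39
G0 X0.00 Y0.00
G1 X16.80 Y0.00
G1 X16.80 Y8.65
G1 X3.95 Y8.65
G1 X3.95 Y29.69
G1 X0.00 Y29.69
G1 X0.00 Y0.00
; layer 4
G0 Z5.86
G0 X0.00 Y0.00
G1 X16.80 Y0.00
G1 X16.80 Y8.65
G1 X3.95 Y8.65
G1 X3.95 Y29.69
G1 X0.00 Y29.69
G1 X0.00 Y0.00
; layer 5
G0 Z7.32
G0 X0.00 Y0.00
G1 X16.80 Y0.00
G1 X16.80 Y8.65
G1 X3.95 Y8.65
G1 X3.95 Y29.69
G1 X0.00 Y29.69
G1 X0.00 Y0.00
; layer 6
G0 Z8.79
G0 X0.00 Y0.00
G1 X16.80 Y0.00
G1 X16.80 Y8.65
G1 X3.95 Y8.65
G1 X3.95 Y29.69
G1 X0.00 Y29.69
G1 X0.00 Y0.00
M2 ; end

The solid is an L-shaped prism: outer 16.8 × 29.7 mm, arm thicknesses ≈ 8.65 mm (horizontal) and 3.95 mm (vertical), extruded 8.79 mm in z. Slicing at Δz = 1.46 mm — 6 equal slices spanning the solid's height, so layer i sits at z = i·h/6 — gives 6 non-empty perimeters. Each is a 6-segment closed polygon; G0 lifts to the layer z and rapids to the start vertex, then G1 traces the edges.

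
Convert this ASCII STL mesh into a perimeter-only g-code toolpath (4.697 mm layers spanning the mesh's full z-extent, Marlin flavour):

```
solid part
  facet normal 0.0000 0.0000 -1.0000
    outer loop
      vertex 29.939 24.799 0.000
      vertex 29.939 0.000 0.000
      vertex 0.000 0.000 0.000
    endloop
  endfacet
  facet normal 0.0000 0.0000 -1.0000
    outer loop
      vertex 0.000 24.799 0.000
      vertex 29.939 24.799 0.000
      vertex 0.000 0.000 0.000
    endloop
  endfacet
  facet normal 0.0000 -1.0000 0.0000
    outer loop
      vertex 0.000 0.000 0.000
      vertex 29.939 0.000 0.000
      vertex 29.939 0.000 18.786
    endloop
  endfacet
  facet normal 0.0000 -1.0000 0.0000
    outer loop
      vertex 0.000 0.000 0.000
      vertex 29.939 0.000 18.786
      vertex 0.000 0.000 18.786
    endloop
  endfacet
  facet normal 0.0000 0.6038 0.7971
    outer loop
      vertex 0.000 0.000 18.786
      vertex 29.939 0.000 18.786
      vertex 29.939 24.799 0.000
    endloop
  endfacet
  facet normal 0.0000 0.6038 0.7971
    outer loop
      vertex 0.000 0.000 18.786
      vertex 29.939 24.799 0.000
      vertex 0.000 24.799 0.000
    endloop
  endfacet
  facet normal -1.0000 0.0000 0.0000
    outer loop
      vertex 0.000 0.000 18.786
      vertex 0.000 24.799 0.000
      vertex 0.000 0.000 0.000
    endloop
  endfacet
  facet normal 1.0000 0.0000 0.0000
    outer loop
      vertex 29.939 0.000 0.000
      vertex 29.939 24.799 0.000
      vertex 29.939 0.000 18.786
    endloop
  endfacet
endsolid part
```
; perimeter-only toolpath
G21 ; units = mm
G90 ; absolute positioning
G28 ; home
; layer 1
G0 Z4.697
G0 X0.000 Y0.000
G1 X29.939 Y0.000
G1 X29.939 Y18.599
G1 X0.000 Y18.599
G1 X0.000 Y0.000
; layer 2
G0 Z9.393
G0 X0.000 Y0.000
G1 X29.939 Y0.000
G1 X29.939 Y12.399
G1 X0.000 Y12.399
G1 X0.000 Y0.000
; layer 3
G0 Z14.090
G0 X0.000 Y0.000
G1 X29.939 Y0.000
G1 X29.939 Y6.200
G1 X0.000 Y6.200
G1 X0.000 Y0.000
M2 ; end

The solid is a wedge (ramp): 29.9 × 24.8 mm base, rising to 18.8 mm along the y=0 edge and sloping linearly to z=0 at y=24.8. Slicing at Δz = 4.697 mm — 4 equal slices spanning the solid's height, so layer i sits at z = i·h/4 — gives 3 non-empty perimeters. Each is a 4-segment closed polygon; G0 lifts to the layer z and rapids to the start vertex, then G1 traces the edges. The cross-section shrinks linearly with z (the slice at the apex is degenerate and omitted).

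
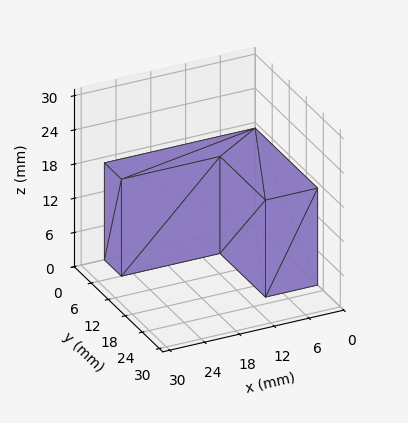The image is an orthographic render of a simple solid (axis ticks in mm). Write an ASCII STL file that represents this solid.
Reading the render: the shape is an L-shaped prism: outer 26 × 22 mm, arm thicknesses ≈ 6 mm (horizontal) and 9 mm (vertical), extruded 17 mm in z (dimensions read to the nearest mm from the axis ticks). For the STL, each face is triangulated and given an outward normal.

solid part
  facet normal 0.0000 0.0000 -1.0000
    outer loop
      vertex 26.00 6.00 0.00
      vertex 26.00 0.00 0.00
      vertex 0.00 0.00 0.00
    endloop
  endfacet
  facet normal 0.0000 0.0000 -1.0000
    outer loop
      vertex 9.00 6.00 0.00
      vertex 26.00 6.00 0.00
      vertex 0.00 0.00 0.00
    endloop
  endfacet
  facet normal 0.0000 0.0000 -1.0000
    outer loop
      vertex 9.00 22.00 0.00
      vertex 9.00 6.00 0.00
      vertex 0.00 0.00 0.00
    endloop
  endfacet
  facet normal 0.0000 0.0000 -1.0000
    outer loop
      vertex 0.00 22.00 0.00
      vertex 9.00 22.00 0.00
      vertex 0.00 0.00 0.00
    endloop
  endfacet
  facet normal 0.0000 0.0000 1.0000
    outer loop
      vertex 0.00 0.00 17.00
      vertex 26.00 0.00 17.00
      vertex 26.00 6.00 17.00
    endloop
  endfacet
  facet normal 0.0000 0.0000 1.0000
    outer loop
      vertex 0.00 0.00 17.00
      vertex 26.00 6.00 17.00
      vertex 9.00 6.00 17.00
    endloop
  endfacet
  facet normal 0.0000 0.0000 1.0000
    outer loop
      vertex 0.00 0.00 17.00
      vertex 9.00 6.00 17.00
      vertex 9.00 22.00 17.00
    endloop
  endfacet
  facet normal 0.0000 0.0000 1.0000
    outer loop
      vertex 0.00 0.00 17.00
      vertex 9.00 22.00 17.00
      vertex 0.00 22.00 17.00
    endloop
  endfacet
  facet normal 0.0000 -1.0000 0.0000
    outer loop
      vertex 0.00 0.00 0.00
      vertex 26.00 0.00 0.00
      vertex 26.00 0.00 17.00
    endloop
  endfacet
  facet normal 0.0000 -1.0000 0.0000
    outer loop
      vertex 0.00 0.00 0.00
      vertex 26.00 0.00 17.00
      vertex 0.00 0.00 17.00
    endloop
  endfacet
  facet normal 1.0000 0.0000 0.0000
    outer loop
      vertex 26.00 0.00 0.00
      vertex 26.00 6.00 0.00
      vertex 26.00 6.00 17.00
    endloop
  endfacet
  facet normal 1.0000 0.0000 0.0000
    outer loop
      vertex 26.00 0.00 0.00
      vertex 26.00 6.00 17.00
      vertex 26.00 0.00 17.00
    endloop
  endfacet
  facet normal 0.0000 1.0000 0.0000
    outer loop
      vertex 26.00 6.00 0.00
      vertex 9.00 6.00 0.00
      vertex 9.00 6.00 17.00
    endloop
  endfacet
  facet normal 0.0000 1.0000 0.0000
    outer loop
      vertex 26.00 6.00 0.00
      vertex 9.00 6.00 17.00
      vertex 26.00 6.00 17.00
    endloop
  endfacet
  facet normal 1.0000 0.0000 0.0000
    outer loop
      vertex 9.00 6.00 0.00
      vertex 9.00 22.00 0.00
      vertex 9.00 22.00 17.00
    endloop
  endfacet
  facet normal 1.0000 0.0000 0.0000
    outer loop
      vertex 9.00 6.00 0.00
      vertex 9.00 22.00 17.00
      vertex 9.00 6.00 17.00
    endloop
  endfacet
  facet normal 0.0000 1.0000 0.0000
    outer loop
      vertex 9.00 22.00 0.00
      vertex 0.00 22.00 0.00
      vertex 0.00 22.00 17.00
    endloop
  endfacet
  facet normal 0.0000 1.0000 0.0000
    outer loop
      vertex 9.00 22.00 0.00
      vertex 0.00 22.00 17.00
      vertex 9.00 22.00 17.00
    endloop
  endfacet
  facet normal -1.0000 0.0000 0.0000
    outer loop
      vertex 0.00 22.00 0.00
      vertex 0.00 0.00 0.00
      vertex 0.00 0.00 17.00
    endloop
  endfacet
  facet normal -1.0000 0.0000 0.0000
    outer loop
      vertex 0.00 22.00 0.00
      vertex 0.00 0.00 17.00
      vertex 0.00 22.00 17.00
    endloop
  endfacet
endsolid part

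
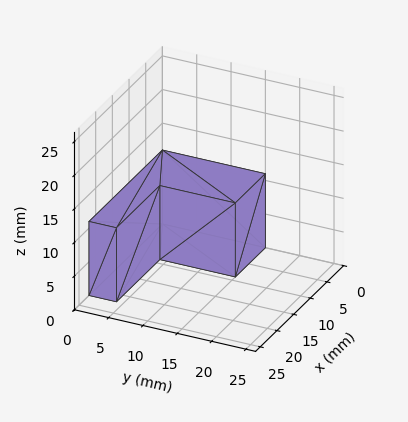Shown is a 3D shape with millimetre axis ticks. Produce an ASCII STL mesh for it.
Reading the render: the shape is an L-shaped prism: outer 22 × 15 mm, arm thicknesses ≈ 4 mm (horizontal) and 9 mm (vertical), extruded 11 mm in z (dimensions read to the nearest mm from the axis ticks). For the STL, each face is triangulated and given an outward normal.

solid part
  facet normal 0.0000 0.0000 -1.0000
    outer loop
      vertex 22.000 4.000 0.000
      vertex 22.000 0.000 0.000
      vertex 0.000 0.000 0.000
    endloop
  endfacet
  facet normal 0.0000 0.0000 -1.0000
    outer loop
      vertex 9.000 4.000 0.000
      vertex 22.000 4.000 0.000
      vertex 0.000 0.000 0.000
    endloop
  endfacet
  facet normal 0.0000 0.0000 -1.0000
    outer loop
      vertex 9.000 15.000 0.000
      vertex 9.000 4.000 0.000
      vertex 0.000 0.000 0.000
    endloop
  endfacet
  facet normal 0.0000 0.0000 -1.0000
    outer loop
      vertex 0.000 15.000 0.000
      vertex 9.000 15.000 0.000
      vertex 0.000 0.000 0.000
    endloop
  endfacet
  facet normal 0.0000 0.0000 1.0000
    outer loop
      vertex 0.000 0.000 11.000
      vertex 22.000 0.000 11.000
      vertex 22.000 4.000 11.000
    endloop
  endfacet
  facet normal 0.0000 0.0000 1.0000
    outer loop
      vertex 0.000 0.000 11.000
      vertex 22.000 4.000 11.000
      vertex 9.000 4.000 11.000
    endloop
  endfacet
  facet normal 0.0000 0.0000 1.0000
    outer loop
      vertex 0.000 0.000 11.000
      vertex 9.000 4.000 11.000
      vertex 9.000 15.000 11.000
    endloop
  endfacet
  facet normal 0.0000 0.0000 1.0000
    outer loop
      vertex 0.000 0.000 11.000
      vertex 9.000 15.000 11.000
      vertex 0.000 15.000 11.000
    endloop
  endfacet
  facet normal 0.0000 -1.0000 0.0000
    outer loop
      vertex 0.000 0.000 0.000
      vertex 22.000 0.000 0.000
      vertex 22.000 0.000 11.000
    endloop
  endfacet
  facet normal 0.0000 -1.0000 0.0000
    outer loop
      vertex 0.000 0.000 0.000
      vertex 22.000 0.000 11.000
      vertex 0.000 0.000 11.000
    endloop
  endfacet
  facet normal 1.0000 0.0000 0.0000
    outer loop
      vertex 22.000 0.000 0.000
      vertex 22.000 4.000 0.000
      vertex 22.000 4.000 11.000
    endloop
  endfacet
  facet normal 1.0000 0.0000 0.0000
    outer loop
      vertex 22.000 0.000 0.000
      vertex 22.000 4.000 11.000
      vertex 22.000 0.000 11.000
    endloop
  endfacet
  facet normal 0.0000 1.0000 0.0000
    outer loop
      vertex 22.000 4.000 0.000
      vertex 9.000 4.000 0.000
      vertex 9.000 4.000 11.000
    endloop
  endfacet
  facet normal 0.0000 1.0000 0.0000
    outer loop
      vertex 22.000 4.000 0.000
      vertex 9.000 4.000 11.000
      vertex 22.000 4.000 11.000
    endloop
  endfacet
  facet normal 1.0000 0.0000 0.0000
    outer loop
      vertex 9.000 4.000 0.000
      vertex 9.000 15.000 0.000
      vertex 9.000 15.000 11.000
    endloop
  endfacet
  facet normal 1.0000 0.0000 0.0000
    outer loop
      vertex 9.000 4.000 0.000
      vertex 9.000 15.000 11.000
      vertex 9.000 4.000 11.000
    endloop
  endfacet
  facet normal 0.0000 1.0000 0.0000
    outer loop
      vertex 9.000 15.000 0.000
      vertex 0.000 15.000 0.000
      vertex 0.000 15.000 11.000
    endloop
  endfacet
  facet normal 0.0000 1.0000 0.0000
    outer loop
      vertex 9.000 15.000 0.000
      vertex 0.000 15.000 11.000
      vertex 9.000 15.000 11.000
    endloop
  endfacet
  facet normal -1.0000 0.0000 0.0000
    outer loop
      vertex 0.000 15.000 0.000
      vertex 0.000 0.000 0.000
      vertex 0.000 0.000 11.000
    endloop
  endfacet
  facet normal -1.0000 0.0000 0.0000
    outer loop
      vertex 0.000 15.000 0.000
      vertex 0.000 0.000 11.000
      vertex 0.000 15.000 11.000
    endloop
  endfacet
endsolid part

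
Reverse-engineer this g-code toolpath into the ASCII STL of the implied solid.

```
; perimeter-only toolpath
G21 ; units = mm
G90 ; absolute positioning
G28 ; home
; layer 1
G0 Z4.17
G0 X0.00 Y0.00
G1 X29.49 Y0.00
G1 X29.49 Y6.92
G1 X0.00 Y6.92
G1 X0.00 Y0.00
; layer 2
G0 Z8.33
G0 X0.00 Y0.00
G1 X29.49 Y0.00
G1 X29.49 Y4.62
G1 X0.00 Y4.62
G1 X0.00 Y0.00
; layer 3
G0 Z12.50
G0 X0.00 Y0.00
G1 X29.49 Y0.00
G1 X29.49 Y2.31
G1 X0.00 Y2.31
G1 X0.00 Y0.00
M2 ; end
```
solid part
  facet normal 0.0000 0.0000 -1.0000
    outer loop
      vertex 29.49 9.23 0.00
      vertex 29.49 0.00 0.00
      vertex 0.00 0.00 0.00
    endloop
  endfacet
  facet normal 0.0000 0.0000 -1.0000
    outer loop
      vertex 0.00 9.23 0.00
      vertex 29.49 9.23 0.00
      vertex 0.00 0.00 0.00
    endloop
  endfacet
  facet normal 0.0000 -1.0000 0.0000
    outer loop
      vertex 0.00 0.00 0.00
      vertex 29.49 0.00 0.00
      vertex 29.49 0.00 16.66
    endloop
  endfacet
  facet normal 0.0000 -1.0000 0.0000
    outer loop
      vertex 0.00 0.00 0.00
      vertex 29.49 0.00 16.66
      vertex 0.00 0.00 16.66
    endloop
  endfacet
  facet normal 0.0000 0.8747 0.4846
    outer loop
      vertex 0.00 0.00 16.66
      vertex 29.49 0.00 16.66
      vertex 29.49 9.23 0.00
    endloop
  endfacet
  facet normal 0.0000 0.8747 0.4846
    outer loop
      vertex 0.00 0.00 16.66
      vertex 29.49 9.23 0.00
      vertex 0.00 9.23 0.00
    endloop
  endfacet
  facet normal -1.0000 0.0000 0.0000
    outer loop
      vertex 0.00 0.00 16.66
      vertex 0.00 9.23 0.00
      vertex 0.00 0.00 0.00
    endloop
  endfacet
  facet normal 1.0000 0.0000 0.0000
    outer loop
      vertex 29.49 0.00 0.00
      vertex 29.49 9.23 0.00
      vertex 29.49 0.00 16.66
    endloop
  endfacet
endsolid part

The G0 Z moves step by Δz≈4.17 mm. The G1 loops shrink linearly with z, so the solid tapers from its base footprint up to z≈16.7. Closing with a flat bottom cap and the tapered top and triangulating gives 8 facets — a wedge (ramp): 29.5 × 9.23 mm base, rising to 16.7 mm along the y=0 edge and sloping linearly to z=0 at y=9.23.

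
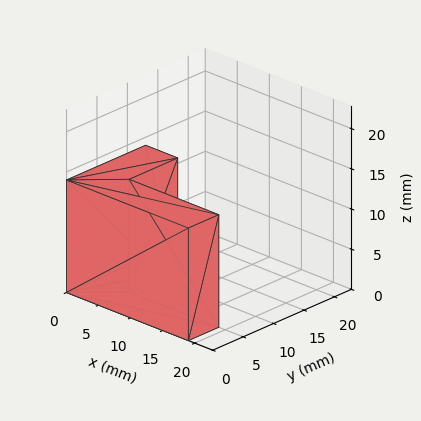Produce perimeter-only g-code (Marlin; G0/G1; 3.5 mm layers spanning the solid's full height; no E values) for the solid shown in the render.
Reading the render: the shape is an L-shaped prism: outer 19 × 13 mm, arm thicknesses ≈ 5 mm (horizontal) and 5 mm (vertical), extruded 14 mm in z (dimensions read to the nearest mm from the axis ticks). For the g-code, the solid's height is divided into equal slices at the stated Δz and each level perimeter traced with G1 moves after a G0 lift.

; perimeter-only toolpath
G21 ; units = mm
G90 ; absolute positioning
G28 ; home
; layer 1
G0 Z3.5
G0 X0.0 Y0.0
G1 X19.0 Y0.0
G1 X19.0 Y5.0
G1 X5.0 Y5.0
G1 X5.0 Y13.0
G1 X0.0 Y13.0
G1 X0.0 Y0.0
; layer 2
G0 Z7.0
G0 X0.0 Y0.0
G1 X19.0 Y0.0
G1 X19.0 Y5.0
G1 X5.0 Y5.0
G1 X5.0 Y13.0
G1 X0.0 Y13.0
G1 X0.0 Y0.0
; layer 3
G0 Z10.5
G0 X0.0 Y0.0
G1 X19.0 Y0.0
G1 X19.0 Y5.0
G1 X5.0 Y5.0
G1 X5.0 Y13.0
G1 X0.0 Y13.0
G1 X0.0 Y0.0
; layer 4
G0 Z14.0
G0 X0.0 Y0.0
G1 X19.0 Y0.0
G1 X19.0 Y5.0
G1 X5.0 Y5.0
G1 X5.0 Y13.0
G1 X0.0 Y13.0
G1 X0.0 Y0.0
M2 ; end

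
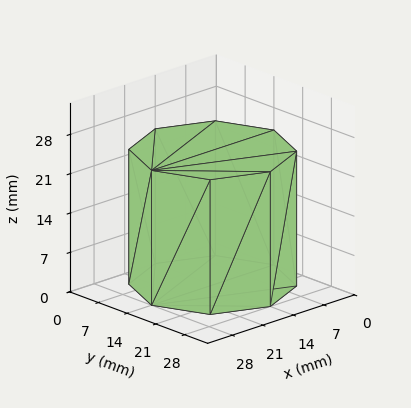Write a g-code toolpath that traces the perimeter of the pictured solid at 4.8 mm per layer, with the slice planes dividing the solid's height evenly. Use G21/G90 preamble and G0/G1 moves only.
Reading the render: the shape is a regular 8-sided prism (a cylinder approximated with 8 flat sides), circumscribed radius ≈ 14 mm, height ≈ 24 mm (dimensions read to the nearest mm from the axis ticks). For the g-code, the solid's height is divided into equal slices at the stated Δz and each level perimeter traced with G1 moves after a G0 lift.

; perimeter-only toolpath
G21 ; units = mm
G90 ; absolute positioning
G28 ; home
; layer 1
G0 Z4.8
G0 X28.0 Y14.0
G1 X23.9 Y23.9
G1 X14.0 Y28.0
G1 X4.1 Y23.9
G1 X0.0 Y14.0
G1 X4.1 Y4.1
G1 X14.0 Y0.0
G1 X23.9 Y4.1
G1 X28.0 Y14.0
; layer 2
G0 Z9.6
G0 X28.0 Y14.0
G1 X23.9 Y23.9
G1 X14.0 Y28.0
G1 X4.1 Y23.9
G1 X0.0 Y14.0
G1 X4.1 Y4.1
G1 X14.0 Y0.0
G1 X23.9 Y4.1
G1 X28.0 Y14.0
; layer 3
G0 Z14.4
G0 X28.0 Y14.0
G1 X23.9 Y23.9
G1 X14.0 Y28.0
G1 X4.1 Y23.9
G1 X0.0 Y14.0
G1 X4.1 Y4.1
G1 X14.0 Y0.0
G1 X23.9 Y4.1
G1 X28.0 Y14.0
; layer 4
G0 Z19.2
G0 X28.0 Y14.0
G1 X23.9 Y23.9
G1 X14.0 Y28.0
G1 X4.1 Y23.9
G1 X0.0 Y14.0
G1 X4.1 Y4.1
G1 X14.0 Y0.0
G1 X23.9 Y4.1
G1 X28.0 Y14.0
; layer 5
G0 Z24.0
G0 X28.0 Y14.0
G1 X23.9 Y23.9
G1 X14.0 Y28.0
G1 X4.1 Y23.9
G1 X0.0 Y14.0
G1 X4.1 Y4.1
G1 X14.0 Y0.0
G1 X23.9 Y4.1
G1 X28.0 Y14.0
M2 ; end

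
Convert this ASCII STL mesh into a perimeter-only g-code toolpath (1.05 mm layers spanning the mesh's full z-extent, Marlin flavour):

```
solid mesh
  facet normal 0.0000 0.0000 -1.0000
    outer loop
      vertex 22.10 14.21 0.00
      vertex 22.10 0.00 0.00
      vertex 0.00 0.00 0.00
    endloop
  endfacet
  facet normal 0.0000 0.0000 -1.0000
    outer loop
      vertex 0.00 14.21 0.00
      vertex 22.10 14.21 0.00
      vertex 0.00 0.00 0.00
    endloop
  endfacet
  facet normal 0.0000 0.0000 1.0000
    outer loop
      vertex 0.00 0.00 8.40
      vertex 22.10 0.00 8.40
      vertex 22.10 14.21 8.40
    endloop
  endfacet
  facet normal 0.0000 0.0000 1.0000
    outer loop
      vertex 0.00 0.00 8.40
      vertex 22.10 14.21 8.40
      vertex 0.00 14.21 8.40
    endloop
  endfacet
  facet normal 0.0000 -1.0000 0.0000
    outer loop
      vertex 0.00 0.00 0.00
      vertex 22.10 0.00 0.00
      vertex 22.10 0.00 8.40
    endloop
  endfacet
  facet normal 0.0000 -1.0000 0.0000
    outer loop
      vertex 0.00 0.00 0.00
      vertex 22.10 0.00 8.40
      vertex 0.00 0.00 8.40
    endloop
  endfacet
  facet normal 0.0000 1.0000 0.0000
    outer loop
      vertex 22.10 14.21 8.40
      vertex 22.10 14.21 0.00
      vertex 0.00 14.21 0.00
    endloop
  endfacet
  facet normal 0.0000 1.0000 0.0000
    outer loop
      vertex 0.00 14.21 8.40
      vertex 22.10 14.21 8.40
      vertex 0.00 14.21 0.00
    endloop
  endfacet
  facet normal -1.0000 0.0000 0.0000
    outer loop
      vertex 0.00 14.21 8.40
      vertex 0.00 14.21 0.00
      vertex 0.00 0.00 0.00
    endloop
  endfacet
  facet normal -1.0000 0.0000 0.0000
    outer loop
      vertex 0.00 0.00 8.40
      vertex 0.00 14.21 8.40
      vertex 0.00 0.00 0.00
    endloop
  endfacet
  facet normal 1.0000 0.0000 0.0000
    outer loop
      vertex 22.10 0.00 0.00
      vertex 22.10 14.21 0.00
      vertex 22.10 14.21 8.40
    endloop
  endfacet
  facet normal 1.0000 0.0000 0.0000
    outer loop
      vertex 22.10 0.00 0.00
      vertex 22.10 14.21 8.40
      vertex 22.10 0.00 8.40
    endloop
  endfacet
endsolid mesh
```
; perimeter-only toolpath
G21 ; units = mm
G90 ; absolute positioning
G28 ; home
; layer 1
G0 Z1.05
G0 X0.00 Y0.00
G1 X22.10 Y0.00
G1 X22.10 Y14.21
G1 X0.00 Y14.21
G1 X0.00 Y0.00
; layer 2
G0 Z2.10
G0 X0.00 Y0.00
G1 X22.10 Y0.00
G1 X22.10 Y14.21
G1 X0.00 Y14.21
G1 X0.00 Y0.00
; layer 3
G0 Z3.15
G0 X0.00 Y0.00
G1 X22.10 Y0.00
G1 X22.10 Y14.21
G1 X0.00 Y14.21
G1 X0.00 Y0.00
; layer 4
G0 Z4.20
G0 X0.00 Y0.00
G1 X22.10 Y0.00
G1 X22.10 Y14.21
G1 X0.00 Y14.21
G1 X0.00 Y0.00
; layer 5
G0 Z5.25
G0 X0.00 Y0.00
G1 X22.10 Y0.00
G1 X22.10 Y14.21
G1 X0.00 Y14.21
G1 X0.00 Y0.00
; layer 6
G0 Z6.30
G0 X0.00 Y0.00
G1 X22.10 Y0.00
G1 X22.10 Y14.21
G1 X0.00 Y14.21
G1 X0.00 Y0.00
; layer 7
G0 Z7.35
G0 X0.00 Y0.00
G1 X22.10 Y0.00
G1 X22.10 Y14.21
G1 X0.00 Y14.21
G1 X0.00 Y0.00
; layer 8
G0 Z8.40
G0 X0.00 Y0.00
G1 X22.10 Y0.00
G1 X22.10 Y14.21
G1 X0.00 Y14.21
G1 X0.00 Y0.00
M2 ; end

The solid is a rectangular box, roughly 22.1 × 14.2 mm footprint and 8.4 mm tall. Slicing at Δz = 1.05 mm — 8 equal slices spanning the solid's height, so layer i sits at z = i·h/8 — gives 8 non-empty perimeters. Each is a 4-segment closed polygon; G0 lifts to the layer z and rapids to the start vertex, then G1 traces the edges.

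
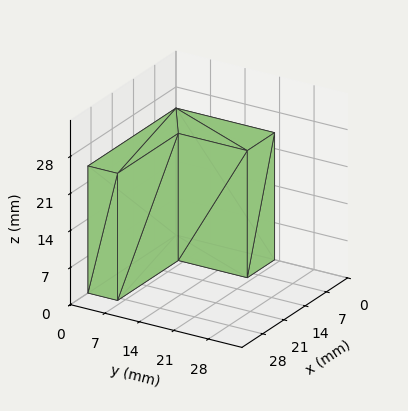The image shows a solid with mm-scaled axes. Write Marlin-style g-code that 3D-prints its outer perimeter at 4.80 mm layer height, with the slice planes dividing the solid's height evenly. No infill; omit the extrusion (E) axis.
Reading the render: the shape is an L-shaped prism: outer 29 × 20 mm, arm thicknesses ≈ 6 mm (horizontal) and 9 mm (vertical), extruded 24 mm in z (dimensions read to the nearest mm from the axis ticks). For the g-code, the solid's height is divided into equal slices at the stated Δz and each level perimeter traced with G1 moves after a G0 lift.

; perimeter-only toolpath
G21 ; units = mm
G90 ; absolute positioning
G28 ; home
; layer 1
G0 Z4.80
G0 X0.00 Y0.00
G1 X29.00 Y0.00
G1 X29.00 Y6.00
G1 X9.00 Y6.00
G1 X9.00 Y20.00
G1 X0.00 Y20.00
G1 X0.00 Y0.00
; layer 2
G0 Z9.60
G0 X0.00 Y0.00
G1 X29.00 Y0.00
G1 X29.00 Y6.00
G1 X9.00 Y6.00
G1 X9.00 Y20.00
G1 X0.00 Y20.00
G1 X0.00 Y0.00
; layer 3
G0 Z14.40
G0 X0.00 Y0.00
G1 X29.00 Y0.00
G1 X29.00 Y6.00
G1 X9.00 Y6.00
G1 X9.00 Y20.00
G1 X0.00 Y20.00
G1 X0.00 Y0.00
; layer 4
G0 Z19.20
G0 X0.00 Y0.00
G1 X29.00 Y0.00
G1 X29.00 Y6.00
G1 X9.00 Y6.00
G1 X9.00 Y20.00
G1 X0.00 Y20.00
G1 X0.00 Y0.00
; layer 5
G0 Z24.00
G0 X0.00 Y0.00
G1 X29.00 Y0.00
G1 X29.00 Y6.00
G1 X9.00 Y6.00
G1 X9.00 Y20.00
G1 X0.00 Y20.00
G1 X0.00 Y0.00
M2 ; end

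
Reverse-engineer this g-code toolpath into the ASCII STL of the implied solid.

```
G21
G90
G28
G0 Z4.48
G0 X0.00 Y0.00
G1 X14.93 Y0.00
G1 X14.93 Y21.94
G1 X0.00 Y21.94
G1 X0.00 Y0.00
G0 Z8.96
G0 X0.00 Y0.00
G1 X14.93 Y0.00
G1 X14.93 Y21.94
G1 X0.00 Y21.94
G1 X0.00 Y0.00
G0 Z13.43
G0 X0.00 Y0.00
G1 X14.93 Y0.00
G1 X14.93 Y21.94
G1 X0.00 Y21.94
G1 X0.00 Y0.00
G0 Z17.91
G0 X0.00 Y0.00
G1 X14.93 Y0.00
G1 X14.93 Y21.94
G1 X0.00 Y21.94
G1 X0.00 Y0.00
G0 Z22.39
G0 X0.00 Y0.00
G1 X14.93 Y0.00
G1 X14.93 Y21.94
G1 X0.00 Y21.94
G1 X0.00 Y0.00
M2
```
solid part
  facet normal 0.0000 0.0000 -1.0000
    outer loop
      vertex 14.93 21.94 0.00
      vertex 14.93 0.00 0.00
      vertex 0.00 0.00 0.00
    endloop
  endfacet
  facet normal 0.0000 0.0000 -1.0000
    outer loop
      vertex 0.00 21.94 0.00
      vertex 14.93 21.94 0.00
      vertex 0.00 0.00 0.00
    endloop
  endfacet
  facet normal 0.0000 0.0000 1.0000
    outer loop
      vertex 0.00 0.00 22.39
      vertex 14.93 0.00 22.39
      vertex 14.93 21.94 22.39
    endloop
  endfacet
  facet normal 0.0000 0.0000 1.0000
    outer loop
      vertex 0.00 0.00 22.39
      vertex 14.93 21.94 22.39
      vertex 0.00 21.94 22.39
    endloop
  endfacet
  facet normal 0.0000 -1.0000 0.0000
    outer loop
      vertex 0.00 0.00 0.00
      vertex 14.93 0.00 0.00
      vertex 14.93 0.00 22.39
    endloop
  endfacet
  facet normal 0.0000 -1.0000 0.0000
    outer loop
      vertex 0.00 0.00 0.00
      vertex 14.93 0.00 22.39
      vertex 0.00 0.00 22.39
    endloop
  endfacet
  facet normal 0.0000 1.0000 0.0000
    outer loop
      vertex 14.93 21.94 22.39
      vertex 14.93 21.94 0.00
      vertex 0.00 21.94 0.00
    endloop
  endfacet
  facet normal 0.0000 1.0000 0.0000
    outer loop
      vertex 0.00 21.94 22.39
      vertex 14.93 21.94 22.39
      vertex 0.00 21.94 0.00
    endloop
  endfacet
  facet normal -1.0000 0.0000 0.0000
    outer loop
      vertex 0.00 21.94 22.39
      vertex 0.00 21.94 0.00
      vertex 0.00 0.00 0.00
    endloop
  endfacet
  facet normal -1.0000 0.0000 0.0000
    outer loop
      vertex 0.00 0.00 22.39
      vertex 0.00 21.94 22.39
      vertex 0.00 0.00 0.00
    endloop
  endfacet
  facet normal 1.0000 0.0000 0.0000
    outer loop
      vertex 14.93 0.00 0.00
      vertex 14.93 21.94 0.00
      vertex 14.93 21.94 22.39
    endloop
  endfacet
  facet normal 1.0000 0.0000 0.0000
    outer loop
      vertex 14.93 0.00 0.00
      vertex 14.93 21.94 22.39
      vertex 14.93 0.00 22.39
    endloop
  endfacet
endsolid part

The G0 Z moves step by Δz≈4.48 mm. Every layer's G1 loop is the same polygon, so the solid is a straight extrusion of it from z=0 to z≈22.4. Closing with flat bottom and top caps and triangulating gives 12 facets — a rectangular box, roughly 14.9 × 21.9 mm footprint and 22.4 mm tall.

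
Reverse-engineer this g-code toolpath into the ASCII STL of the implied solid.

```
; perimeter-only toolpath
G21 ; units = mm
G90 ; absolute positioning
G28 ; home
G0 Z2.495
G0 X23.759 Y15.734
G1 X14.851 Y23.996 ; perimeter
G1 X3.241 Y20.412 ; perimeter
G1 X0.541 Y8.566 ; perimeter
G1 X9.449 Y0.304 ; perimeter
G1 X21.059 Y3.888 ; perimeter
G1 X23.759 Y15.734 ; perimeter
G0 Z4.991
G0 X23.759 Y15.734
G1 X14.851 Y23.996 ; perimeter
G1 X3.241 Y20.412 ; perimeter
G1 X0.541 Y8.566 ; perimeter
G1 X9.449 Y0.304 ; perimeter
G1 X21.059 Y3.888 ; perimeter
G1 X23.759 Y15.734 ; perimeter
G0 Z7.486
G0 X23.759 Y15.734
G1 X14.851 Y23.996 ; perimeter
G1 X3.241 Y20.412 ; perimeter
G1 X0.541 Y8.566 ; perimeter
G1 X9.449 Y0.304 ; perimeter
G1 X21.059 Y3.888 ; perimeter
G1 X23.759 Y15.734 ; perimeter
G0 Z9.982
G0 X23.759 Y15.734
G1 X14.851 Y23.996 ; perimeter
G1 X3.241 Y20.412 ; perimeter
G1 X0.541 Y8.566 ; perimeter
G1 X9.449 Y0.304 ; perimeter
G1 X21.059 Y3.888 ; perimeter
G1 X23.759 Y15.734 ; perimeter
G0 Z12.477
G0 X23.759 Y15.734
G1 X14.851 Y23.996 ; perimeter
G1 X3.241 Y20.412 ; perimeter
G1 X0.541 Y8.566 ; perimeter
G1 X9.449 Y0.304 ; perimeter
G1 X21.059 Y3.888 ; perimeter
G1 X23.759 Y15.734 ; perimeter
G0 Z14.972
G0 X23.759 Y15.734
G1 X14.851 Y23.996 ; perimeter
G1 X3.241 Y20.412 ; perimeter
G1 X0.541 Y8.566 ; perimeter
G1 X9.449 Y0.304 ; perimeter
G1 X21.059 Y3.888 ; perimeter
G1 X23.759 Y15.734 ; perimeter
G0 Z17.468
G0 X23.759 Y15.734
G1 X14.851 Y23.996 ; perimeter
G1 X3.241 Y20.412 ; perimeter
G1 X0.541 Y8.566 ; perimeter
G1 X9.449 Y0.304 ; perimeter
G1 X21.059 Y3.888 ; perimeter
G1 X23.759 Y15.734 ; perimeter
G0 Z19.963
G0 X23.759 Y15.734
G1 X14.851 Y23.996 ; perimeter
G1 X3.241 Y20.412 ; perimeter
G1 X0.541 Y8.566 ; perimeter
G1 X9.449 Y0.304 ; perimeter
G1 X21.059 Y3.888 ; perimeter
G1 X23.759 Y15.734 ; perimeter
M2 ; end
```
solid part
  facet normal 0.0000 0.0000 -1.0000
    outer loop
      vertex 3.241 20.412 0.000
      vertex 14.851 23.996 0.000
      vertex 23.759 15.734 0.000
    endloop
  endfacet
  facet normal 0.0000 0.0000 -1.0000
    outer loop
      vertex 0.541 8.566 0.000
      vertex 3.241 20.412 0.000
      vertex 23.759 15.734 0.000
    endloop
  endfacet
  facet normal 0.0000 0.0000 -1.0000
    outer loop
      vertex 9.449 0.304 0.000
      vertex 0.541 8.566 0.000
      vertex 23.759 15.734 0.000
    endloop
  endfacet
  facet normal 0.0000 0.0000 -1.0000
    outer loop
      vertex 21.059 3.888 0.000
      vertex 9.449 0.304 0.000
      vertex 23.759 15.734 0.000
    endloop
  endfacet
  facet normal 0.0000 0.0000 1.0000
    outer loop
      vertex 23.759 15.734 19.963
      vertex 14.851 23.996 19.963
      vertex 3.241 20.412 19.963
    endloop
  endfacet
  facet normal 0.0000 0.0000 1.0000
    outer loop
      vertex 23.759 15.734 19.963
      vertex 3.241 20.412 19.963
      vertex 0.541 8.566 19.963
    endloop
  endfacet
  facet normal 0.0000 0.0000 1.0000
    outer loop
      vertex 23.759 15.734 19.963
      vertex 0.541 8.566 19.963
      vertex 9.449 0.304 19.963
    endloop
  endfacet
  facet normal 0.0000 0.0000 1.0000
    outer loop
      vertex 23.759 15.734 19.963
      vertex 9.449 0.304 19.963
      vertex 21.059 3.888 19.963
    endloop
  endfacet
  facet normal 0.6800 0.7332 0.0000
    outer loop
      vertex 23.759 15.734 0.000
      vertex 14.851 23.996 0.000
      vertex 14.851 23.996 19.963
    endloop
  endfacet
  facet normal 0.6800 0.7332 0.0000
    outer loop
      vertex 23.759 15.734 0.000
      vertex 14.851 23.996 19.963
      vertex 23.759 15.734 19.963
    endloop
  endfacet
  facet normal -0.2950 0.9555 0.0000
    outer loop
      vertex 14.851 23.996 0.000
      vertex 3.241 20.412 0.000
      vertex 3.241 20.412 19.963
    endloop
  endfacet
  facet normal -0.2950 0.9555 0.0000
    outer loop
      vertex 14.851 23.996 0.000
      vertex 3.241 20.412 19.963
      vertex 14.851 23.996 19.963
    endloop
  endfacet
  facet normal -0.9750 0.2222 0.0000
    outer loop
      vertex 3.241 20.412 0.000
      vertex 0.541 8.566 0.000
      vertex 0.541 8.566 19.963
    endloop
  endfacet
  facet normal -0.9750 0.2222 0.0000
    outer loop
      vertex 3.241 20.412 0.000
      vertex 0.541 8.566 19.963
      vertex 3.241 20.412 19.963
    endloop
  endfacet
  facet normal -0.6800 -0.7332 0.0000
    outer loop
      vertex 0.541 8.566 0.000
      vertex 9.449 0.304 0.000
      vertex 9.449 0.304 19.963
    endloop
  endfacet
  facet normal -0.6800 -0.7332 0.0000
    outer loop
      vertex 0.541 8.566 0.000
      vertex 9.449 0.304 19.963
      vertex 0.541 8.566 19.963
    endloop
  endfacet
  facet normal 0.2950 -0.9555 0.0000
    outer loop
      vertex 9.449 0.304 0.000
      vertex 21.059 3.888 0.000
      vertex 21.059 3.888 19.963
    endloop
  endfacet
  facet normal 0.2950 -0.9555 0.0000
    outer loop
      vertex 9.449 0.304 0.000
      vertex 21.059 3.888 19.963
      vertex 9.449 0.304 19.963
    endloop
  endfacet
  facet normal 0.9750 -0.2222 0.0000
    outer loop
      vertex 21.059 3.888 0.000
      vertex 23.759 15.734 0.000
      vertex 23.759 15.734 19.963
    endloop
  endfacet
  facet normal 0.9750 -0.2222 0.0000
    outer loop
      vertex 21.059 3.888 0.000
      vertex 23.759 15.734 19.963
      vertex 21.059 3.888 19.963
    endloop
  endfacet
endsolid part

The G0 Z moves step by Δz≈2.495 mm. Every layer's G1 loop is the same polygon, so the solid is a straight extrusion of it from z=0 to z≈20. Closing with flat bottom and top caps and triangulating gives 20 facets — a regular 6-sided prism (a cylinder approximated with 6 flat sides), circumscribed radius ≈ 12.2 mm, height ≈ 20 mm.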